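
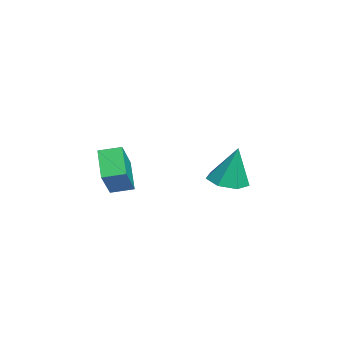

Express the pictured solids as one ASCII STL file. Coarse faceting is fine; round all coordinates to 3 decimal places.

solid 
facet normal -0.114 -0.217 -0.969
outer loop
vertex -0.995 0.811 -1.19
vertex -1.91 1.261 -1.183
vertex -1.0 1.675 -1.383
endloop
endfacet
facet normal 0.956 0.069 0.284
outer loop
vertex -0.995 0.811 -1.19
vertex -1.0 1.675 -1.383
vertex -1.67 1.719 0.863
endloop
endfacet
facet normal -0.114 -0.217 -0.969
outer loop
vertex -1.0 1.675 -1.383
vertex -1.91 1.261 -1.183
vertex -1.691 2.227 -1.425
endloop
endfacet
facet normal 0.609 0.775 0.167
outer loop
vertex -1.0 1.675 -1.383
vertex -1.691 2.227 -1.425
vertex -1.67 1.719 0.863
endloop
endfacet
facet normal -0.114 -0.217 -0.969
outer loop
vertex -1.691 2.227 -1.425
vertex -1.91 1.261 -1.183
vertex -2.547 2.051 -1.285
endloop
endfacet
facet normal -0.163 0.963 0.215
outer loop
vertex -1.691 2.227 -1.425
vertex -2.547 2.051 -1.285
vertex -1.67 1.719 0.863
endloop
endfacet
facet normal -0.114 -0.217 -0.969
outer loop
vertex -2.547 2.051 -1.285
vertex -1.91 1.261 -1.183
vertex -2.924 1.28 -1.068
endloop
endfacet
facet normal -0.777 0.491 0.393
outer loop
vertex -2.547 2.051 -1.285
vertex -2.924 1.28 -1.068
vertex -1.67 1.719 0.863
endloop
endfacet
facet normal -0.114 -0.218 -0.969
outer loop
vertex -2.924 1.28 -1.068
vertex -1.91 1.261 -1.183
vertex -2.537 0.494 -0.937
endloop
endfacet
facet normal -0.773 -0.286 0.567
outer loop
vertex -2.924 1.28 -1.068
vertex -2.537 0.494 -0.937
vertex -1.67 1.719 0.863
endloop
endfacet
facet normal -0.114 -0.218 -0.969
outer loop
vertex -2.537 0.494 -0.937
vertex -1.91 1.261 -1.183
vertex -1.679 0.286 -0.991
endloop
endfacet
facet normal -0.151 -0.782 0.605
outer loop
vertex -2.537 0.494 -0.937
vertex -1.679 0.286 -0.991
vertex -1.67 1.719 0.863
endloop
endfacet
facet normal -0.115 -0.218 -0.969
outer loop
vertex -1.679 0.286 -0.991
vertex -1.91 1.261 -1.183
vertex -0.995 0.811 -1.19
endloop
endfacet
facet normal 0.618 -0.624 0.479
outer loop
vertex -1.679 0.286 -0.991
vertex -0.995 0.811 -1.19
vertex -1.67 1.719 0.863
endloop
endfacet
facet normal -0.741 -0.131 0.659
outer loop
vertex 3.052 -4.216 2.308
vertex 3.062 -3.188 2.523
vertex 1.829 -3.929 0.991
endloop
endfacet
facet normal -0.009 -0.979 -0.205
outer loop
vertex 3.058 -3.712 -0.103
vertex 3.052 -4.216 2.308
vertex 1.829 -3.929 0.991
endloop
endfacet
facet normal -0.740 -0.131 0.659
outer loop
vertex 1.829 -3.929 0.991
vertex 3.062 -3.188 2.523
vertex 1.839 -2.901 1.207
endloop
endfacet
facet normal -0.672 0.159 -0.723
outer loop
vertex 1.839 -2.901 1.207
vertex 3.058 -3.712 -0.103
vertex 1.829 -3.929 0.991
endloop
endfacet
facet normal 0.672 -0.158 0.724
outer loop
vertex 3.052 -4.216 2.308
vertex 4.291 -2.971 1.429
vertex 3.062 -3.188 2.523
endloop
endfacet
facet normal -0.009 -0.979 -0.205
outer loop
vertex 4.281 -3.999 1.213
vertex 3.052 -4.216 2.308
vertex 3.058 -3.712 -0.103
endloop
endfacet
facet normal 0.672 -0.158 0.723
outer loop
vertex 4.281 -3.999 1.213
vertex 4.291 -2.971 1.429
vertex 3.052 -4.216 2.308
endloop
endfacet
facet normal 0.009 0.979 0.205
outer loop
vertex 3.062 -3.188 2.523
vertex 4.291 -2.971 1.429
vertex 1.839 -2.901 1.207
endloop
endfacet
facet normal -0.672 0.158 -0.723
outer loop
vertex 3.068 -2.684 0.112
vertex 3.058 -3.712 -0.103
vertex 1.839 -2.901 1.207
endloop
endfacet
facet normal 0.009 0.979 0.205
outer loop
vertex 1.839 -2.901 1.207
vertex 4.291 -2.971 1.429
vertex 3.068 -2.684 0.112
endloop
endfacet
facet normal 0.740 0.131 -0.659
outer loop
vertex 3.068 -2.684 0.112
vertex 4.281 -3.999 1.213
vertex 3.058 -3.712 -0.103
endloop
endfacet
facet normal 0.741 0.131 -0.659
outer loop
vertex 4.291 -2.971 1.429
vertex 4.281 -3.999 1.213
vertex 3.068 -2.684 0.112
endloop
endfacet

endsolid


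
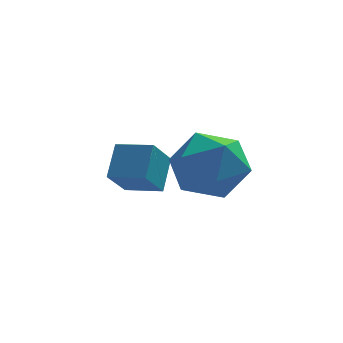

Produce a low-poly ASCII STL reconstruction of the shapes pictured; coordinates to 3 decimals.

solid 
facet normal 0.161 0.800 0.577
outer loop
vertex 3.908 1.859 3.651
vertex 3.618 1.211 4.63
vertex 4.766 1.254 4.251
endloop
endfacet
facet normal 0.577 0.817 -0.002
outer loop
vertex 3.908 1.859 3.651
vertex 4.766 1.254 4.251
vertex 4.76 1.255 3.042
endloop
endfacet
facet normal 0.155 0.801 -0.577
outer loop
vertex 3.908 1.859 3.651
vertex 4.76 1.255 3.042
vertex 3.609 1.213 2.674
endloop
endfacet
facet normal -0.521 0.776 -0.354
outer loop
vertex 3.908 1.859 3.651
vertex 3.609 1.213 2.674
vertex 2.903 1.186 3.655
endloop
endfacet
facet normal -0.518 0.776 0.360
outer loop
vertex 3.908 1.859 3.651
vertex 2.903 1.186 3.655
vertex 3.618 1.211 4.63
endloop
endfacet
facet normal 0.975 0.224 -0.005
outer loop
vertex 4.76 1.255 3.042
vertex 4.766 1.254 4.251
vertex 4.997 0.234 3.645
endloop
endfacet
facet normal 0.301 0.198 0.933
outer loop
vertex 4.766 1.254 4.251
vertex 3.618 1.211 4.63
vertex 4.291 0.207 4.626
endloop
endfacet
facet normal -0.798 0.158 0.581
outer loop
vertex 3.618 1.211 4.63
vertex 2.903 1.186 3.655
vertex 3.14 0.165 4.258
endloop
endfacet
facet normal -0.803 0.159 -0.574
outer loop
vertex 2.903 1.186 3.655
vertex 3.609 1.213 2.674
vertex 3.134 0.166 3.049
endloop
endfacet
facet normal 0.292 0.199 -0.935
outer loop
vertex 3.609 1.213 2.674
vertex 4.76 1.255 3.042
vertex 4.282 0.209 2.67
endloop
endfacet
facet normal 0.521 -0.776 0.354
outer loop
vertex 3.992 -0.439 3.649
vertex 4.997 0.234 3.645
vertex 4.291 0.207 4.626
endloop
endfacet
facet normal -0.155 -0.801 0.577
outer loop
vertex 3.992 -0.439 3.649
vertex 4.291 0.207 4.626
vertex 3.14 0.165 4.258
endloop
endfacet
facet normal -0.577 -0.817 0.002
outer loop
vertex 3.992 -0.439 3.649
vertex 3.14 0.165 4.258
vertex 3.134 0.166 3.049
endloop
endfacet
facet normal -0.161 -0.800 -0.577
outer loop
vertex 3.992 -0.439 3.649
vertex 3.134 0.166 3.049
vertex 4.282 0.209 2.67
endloop
endfacet
facet normal 0.518 -0.776 -0.360
outer loop
vertex 3.992 -0.439 3.649
vertex 4.282 0.209 2.67
vertex 4.997 0.234 3.645
endloop
endfacet
facet normal 0.803 -0.159 0.574
outer loop
vertex 4.291 0.207 4.626
vertex 4.997 0.234 3.645
vertex 4.766 1.254 4.251
endloop
endfacet
facet normal -0.292 -0.199 0.935
outer loop
vertex 3.14 0.165 4.258
vertex 4.291 0.207 4.626
vertex 3.618 1.211 4.63
endloop
endfacet
facet normal -0.975 -0.224 0.005
outer loop
vertex 3.134 0.166 3.049
vertex 3.14 0.165 4.258
vertex 2.903 1.186 3.655
endloop
endfacet
facet normal -0.301 -0.198 -0.933
outer loop
vertex 4.282 0.209 2.67
vertex 3.134 0.166 3.049
vertex 3.609 1.213 2.674
endloop
endfacet
facet normal 0.798 -0.158 -0.581
outer loop
vertex 4.997 0.234 3.645
vertex 4.282 0.209 2.67
vertex 4.76 1.255 3.042
endloop
endfacet
facet normal -0.879 0.449 -0.163
outer loop
vertex 1.594 3.392 3.154
vertex 2.129 4.1 2.218
vertex 1.303 2.525 2.333
endloop
endfacet
facet normal -0.414 -0.549 0.726
outer loop
vertex 2.331 2.0 2.522
vertex 1.594 3.392 3.154
vertex 1.303 2.525 2.333
endloop
endfacet
facet normal -0.879 0.449 -0.161
outer loop
vertex 1.303 2.525 2.333
vertex 2.129 4.1 2.218
vertex 1.837 3.233 1.396
endloop
endfacet
facet normal -0.237 -0.705 -0.668
outer loop
vertex 1.837 3.233 1.396
vertex 2.331 2.0 2.522
vertex 1.303 2.525 2.333
endloop
endfacet
facet normal 0.237 0.705 0.669
outer loop
vertex 1.594 3.392 3.154
vertex 3.157 3.575 2.407
vertex 2.129 4.1 2.218
endloop
endfacet
facet normal -0.414 -0.549 0.726
outer loop
vertex 2.623 2.867 3.344
vertex 1.594 3.392 3.154
vertex 2.331 2.0 2.522
endloop
endfacet
facet normal 0.237 0.706 0.668
outer loop
vertex 2.623 2.867 3.344
vertex 3.157 3.575 2.407
vertex 1.594 3.392 3.154
endloop
endfacet
facet normal 0.414 0.549 -0.726
outer loop
vertex 2.129 4.1 2.218
vertex 3.157 3.575 2.407
vertex 1.837 3.233 1.396
endloop
endfacet
facet normal -0.236 -0.705 -0.668
outer loop
vertex 2.866 2.708 1.586
vertex 2.331 2.0 2.522
vertex 1.837 3.233 1.396
endloop
endfacet
facet normal 0.414 0.549 -0.726
outer loop
vertex 1.837 3.233 1.396
vertex 3.157 3.575 2.407
vertex 2.866 2.708 1.586
endloop
endfacet
facet normal 0.878 -0.450 0.162
outer loop
vertex 2.866 2.708 1.586
vertex 2.623 2.867 3.344
vertex 2.331 2.0 2.522
endloop
endfacet
facet normal 0.879 -0.448 0.162
outer loop
vertex 3.157 3.575 2.407
vertex 2.623 2.867 3.344
vertex 2.866 2.708 1.586
endloop
endfacet

endsolid


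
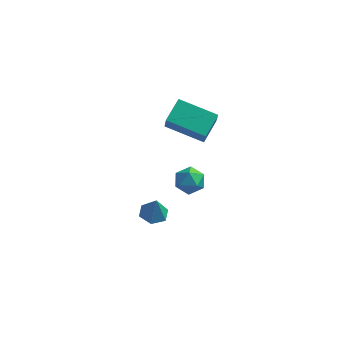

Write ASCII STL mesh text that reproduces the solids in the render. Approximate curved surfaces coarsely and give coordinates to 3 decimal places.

solid 
facet normal -0.539 -0.416 0.732
outer loop
vertex -2.509 0.616 1.285
vertex -2.159 -0.078 1.148
vertex -1.845 0.427 1.666
endloop
endfacet
facet normal -0.419 0.274 0.866
outer loop
vertex -2.509 0.616 1.285
vertex -1.845 0.427 1.666
vertex -1.945 1.157 1.387
endloop
endfacet
facet normal -0.685 0.653 0.324
outer loop
vertex -2.509 0.616 1.285
vertex -1.945 1.157 1.387
vertex -2.321 1.105 0.696
endloop
endfacet
facet normal -0.969 0.197 -0.146
outer loop
vertex -2.509 0.616 1.285
vertex -2.321 1.105 0.696
vertex -2.454 0.341 0.548
endloop
endfacet
facet normal -0.879 -0.465 0.108
outer loop
vertex -2.509 0.616 1.285
vertex -2.454 0.341 0.548
vertex -2.159 -0.078 1.148
endloop
endfacet
facet normal 0.287 0.376 0.881
outer loop
vertex -1.945 1.157 1.387
vertex -1.845 0.427 1.666
vertex -1.246 0.799 1.312
endloop
endfacet
facet normal 0.094 -0.741 0.665
outer loop
vertex -1.845 0.427 1.666
vertex -2.159 -0.078 1.148
vertex -1.379 0.035 1.164
endloop
endfacet
facet normal -0.457 -0.819 -0.347
outer loop
vertex -2.159 -0.078 1.148
vertex -2.454 0.341 0.548
vertex -1.755 -0.017 0.473
endloop
endfacet
facet normal -0.603 0.252 -0.757
outer loop
vertex -2.454 0.341 0.548
vertex -2.321 1.105 0.696
vertex -1.855 0.713 0.194
endloop
endfacet
facet normal -0.143 0.990 0.004
outer loop
vertex -2.321 1.105 0.696
vertex -1.945 1.157 1.387
vertex -1.541 1.218 0.712
endloop
endfacet
facet normal 0.969 -0.197 0.146
outer loop
vertex -1.191 0.524 0.575
vertex -1.246 0.799 1.312
vertex -1.379 0.035 1.164
endloop
endfacet
facet normal 0.685 -0.653 -0.324
outer loop
vertex -1.191 0.524 0.575
vertex -1.379 0.035 1.164
vertex -1.755 -0.017 0.473
endloop
endfacet
facet normal 0.419 -0.274 -0.866
outer loop
vertex -1.191 0.524 0.575
vertex -1.755 -0.017 0.473
vertex -1.855 0.713 0.194
endloop
endfacet
facet normal 0.539 0.416 -0.732
outer loop
vertex -1.191 0.524 0.575
vertex -1.855 0.713 0.194
vertex -1.541 1.218 0.712
endloop
endfacet
facet normal 0.879 0.465 -0.108
outer loop
vertex -1.191 0.524 0.575
vertex -1.541 1.218 0.712
vertex -1.246 0.799 1.312
endloop
endfacet
facet normal 0.603 -0.252 0.757
outer loop
vertex -1.379 0.035 1.164
vertex -1.246 0.799 1.312
vertex -1.845 0.427 1.666
endloop
endfacet
facet normal 0.143 -0.990 -0.004
outer loop
vertex -1.755 -0.017 0.473
vertex -1.379 0.035 1.164
vertex -2.159 -0.078 1.148
endloop
endfacet
facet normal -0.287 -0.376 -0.881
outer loop
vertex -1.855 0.713 0.194
vertex -1.755 -0.017 0.473
vertex -2.454 0.341 0.548
endloop
endfacet
facet normal -0.094 0.741 -0.665
outer loop
vertex -1.541 1.218 0.712
vertex -1.855 0.713 0.194
vertex -2.321 1.105 0.696
endloop
endfacet
facet normal 0.457 0.819 0.347
outer loop
vertex -1.246 0.799 1.312
vertex -1.541 1.218 0.712
vertex -1.945 1.157 1.387
endloop
endfacet
facet normal -0.957 0.118 0.267
outer loop
vertex -3.303 1.968 3.756
vertex -2.997 3.107 4.349
vertex -3.526 2.587 2.682
endloop
endfacet
facet normal -0.231 -0.863 -0.449
outer loop
vertex -1.623 2.353 2.151
vertex -3.303 1.968 3.756
vertex -3.526 2.587 2.682
endloop
endfacet
facet normal -0.957 0.117 0.267
outer loop
vertex -3.526 2.587 2.682
vertex -2.997 3.107 4.349
vertex -3.221 3.726 3.275
endloop
endfacet
facet normal -0.177 0.491 -0.853
outer loop
vertex -3.221 3.726 3.275
vertex -1.623 2.353 2.151
vertex -3.526 2.587 2.682
endloop
endfacet
facet normal 0.177 -0.492 0.853
outer loop
vertex -3.303 1.968 3.756
vertex -1.094 2.873 3.818
vertex -2.997 3.107 4.349
endloop
endfacet
facet normal -0.231 -0.863 -0.449
outer loop
vertex -1.399 1.734 3.225
vertex -3.303 1.968 3.756
vertex -1.623 2.353 2.151
endloop
endfacet
facet normal 0.177 -0.491 0.853
outer loop
vertex -1.399 1.734 3.225
vertex -1.094 2.873 3.818
vertex -3.303 1.968 3.756
endloop
endfacet
facet normal 0.231 0.863 0.449
outer loop
vertex -2.997 3.107 4.349
vertex -1.094 2.873 3.818
vertex -3.221 3.726 3.275
endloop
endfacet
facet normal -0.177 0.492 -0.853
outer loop
vertex -1.317 3.492 2.744
vertex -1.623 2.353 2.151
vertex -3.221 3.726 3.275
endloop
endfacet
facet normal 0.231 0.863 0.449
outer loop
vertex -3.221 3.726 3.275
vertex -1.094 2.873 3.818
vertex -1.317 3.492 2.744
endloop
endfacet
facet normal 0.956 -0.118 -0.267
outer loop
vertex -1.317 3.492 2.744
vertex -1.399 1.734 3.225
vertex -1.623 2.353 2.151
endloop
endfacet
facet normal 0.957 -0.118 -0.266
outer loop
vertex -1.094 2.873 3.818
vertex -1.399 1.734 3.225
vertex -1.317 3.492 2.744
endloop
endfacet
facet normal -0.157 0.120 -0.980
outer loop
vertex -3.258 2.095 -3.249
vertex -3.845 1.663 -3.208
vertex -3.914 2.383 -3.109
endloop
endfacet
facet normal 0.436 0.754 0.492
outer loop
vertex -3.258 2.095 -3.249
vertex -3.914 2.383 -3.109
vertex -3.655 1.517 -2.012
endloop
endfacet
facet normal -0.157 0.120 -0.980
outer loop
vertex -3.914 2.383 -3.109
vertex -3.845 1.663 -3.208
vertex -4.501 1.951 -3.068
endloop
endfacet
facet normal -0.437 0.653 0.619
outer loop
vertex -3.914 2.383 -3.109
vertex -4.501 1.951 -3.068
vertex -3.655 1.517 -2.012
endloop
endfacet
facet normal -0.157 0.120 -0.980
outer loop
vertex -4.501 1.951 -3.068
vertex -3.845 1.663 -3.208
vertex -4.432 1.231 -3.167
endloop
endfacet
facet normal -0.801 -0.156 0.578
outer loop
vertex -4.501 1.951 -3.068
vertex -4.432 1.231 -3.167
vertex -3.655 1.517 -2.012
endloop
endfacet
facet normal -0.157 0.120 -0.980
outer loop
vertex -4.432 1.231 -3.167
vertex -3.845 1.663 -3.208
vertex -3.776 0.943 -3.307
endloop
endfacet
facet normal -0.292 -0.864 0.410
outer loop
vertex -4.432 1.231 -3.167
vertex -3.776 0.943 -3.307
vertex -3.655 1.517 -2.012
endloop
endfacet
facet normal -0.157 0.120 -0.980
outer loop
vertex -3.776 0.943 -3.307
vertex -3.845 1.663 -3.208
vertex -3.189 1.375 -3.348
endloop
endfacet
facet normal 0.581 -0.763 0.284
outer loop
vertex -3.776 0.943 -3.307
vertex -3.189 1.375 -3.348
vertex -3.655 1.517 -2.012
endloop
endfacet
facet normal -0.157 0.120 -0.980
outer loop
vertex -3.189 1.375 -3.348
vertex -3.845 1.663 -3.208
vertex -3.258 2.095 -3.249
endloop
endfacet
facet normal 0.945 0.046 0.325
outer loop
vertex -3.189 1.375 -3.348
vertex -3.258 2.095 -3.249
vertex -3.655 1.517 -2.012
endloop
endfacet

endsolid


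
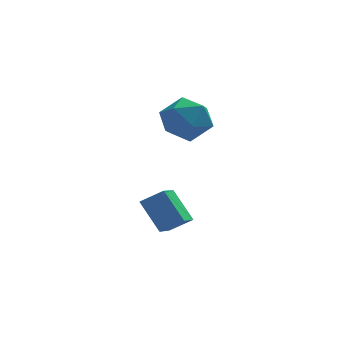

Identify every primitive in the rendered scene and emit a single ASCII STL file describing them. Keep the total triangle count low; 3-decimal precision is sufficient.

solid 
facet normal -0.434 0.527 0.731
outer loop
vertex -0.896 -1.258 0.687
vertex -0.498 -0.223 0.177
vertex -1.719 -1.202 0.158
endloop
endfacet
facet normal -0.326 -0.848 0.418
outer loop
vertex -1.082 -1.977 -0.917
vertex -0.896 -1.258 0.687
vertex -1.719 -1.202 0.158
endloop
endfacet
facet normal -0.434 0.527 0.731
outer loop
vertex -1.719 -1.202 0.158
vertex -0.498 -0.223 0.177
vertex -1.322 -0.168 -0.352
endloop
endfacet
facet normal -0.840 0.057 -0.539
outer loop
vertex -1.322 -0.168 -0.352
vertex -1.082 -1.977 -0.917
vertex -1.719 -1.202 0.158
endloop
endfacet
facet normal 0.840 -0.057 0.539
outer loop
vertex -0.896 -1.258 0.687
vertex 0.139 -0.998 -0.898
vertex -0.498 -0.223 0.177
endloop
endfacet
facet normal -0.325 -0.848 0.418
outer loop
vertex -0.258 -2.032 -0.388
vertex -0.896 -1.258 0.687
vertex -1.082 -1.977 -0.917
endloop
endfacet
facet normal 0.840 -0.057 0.539
outer loop
vertex -0.258 -2.032 -0.388
vertex 0.139 -0.998 -0.898
vertex -0.896 -1.258 0.687
endloop
endfacet
facet normal 0.325 0.848 -0.419
outer loop
vertex -0.498 -0.223 0.177
vertex 0.139 -0.998 -0.898
vertex -1.322 -0.168 -0.352
endloop
endfacet
facet normal -0.840 0.057 -0.540
outer loop
vertex -0.684 -0.942 -1.427
vertex -1.082 -1.977 -0.917
vertex -1.322 -0.168 -0.352
endloop
endfacet
facet normal 0.326 0.848 -0.417
outer loop
vertex -1.322 -0.168 -0.352
vertex 0.139 -0.998 -0.898
vertex -0.684 -0.942 -1.427
endloop
endfacet
facet normal 0.434 -0.527 -0.731
outer loop
vertex -0.684 -0.942 -1.427
vertex -0.258 -2.032 -0.388
vertex -1.082 -1.977 -0.917
endloop
endfacet
facet normal 0.434 -0.527 -0.731
outer loop
vertex 0.139 -0.998 -0.898
vertex -0.258 -2.032 -0.388
vertex -0.684 -0.942 -1.427
endloop
endfacet
facet normal 0.214 0.876 0.432
outer loop
vertex -0.179 1.045 3.407
vertex -0.13 0.576 4.335
vertex 0.725 0.657 3.747
endloop
endfacet
facet normal 0.458 0.856 -0.239
outer loop
vertex -0.179 1.045 3.407
vertex 0.725 0.657 3.747
vertex 0.445 0.529 2.753
endloop
endfacet
facet normal -0.096 0.735 -0.671
outer loop
vertex -0.179 1.045 3.407
vertex 0.445 0.529 2.753
vertex -0.584 0.37 2.726
endloop
endfacet
facet normal -0.683 0.680 -0.268
outer loop
vertex -0.179 1.045 3.407
vertex -0.584 0.37 2.726
vertex -0.939 0.399 3.704
endloop
endfacet
facet normal -0.490 0.767 0.414
outer loop
vertex -0.179 1.045 3.407
vertex -0.939 0.399 3.704
vertex -0.13 0.576 4.335
endloop
endfacet
facet normal 0.906 0.304 -0.294
outer loop
vertex 0.445 0.529 2.753
vertex 0.725 0.657 3.747
vertex 0.879 -0.259 3.276
endloop
endfacet
facet normal 0.512 0.336 0.791
outer loop
vertex 0.725 0.657 3.747
vertex -0.13 0.576 4.335
vertex 0.524 -0.23 4.254
endloop
endfacet
facet normal -0.629 0.159 0.761
outer loop
vertex -0.13 0.576 4.335
vertex -0.939 0.399 3.704
vertex -0.505 -0.389 4.227
endloop
endfacet
facet normal -0.940 0.018 -0.342
outer loop
vertex -0.939 0.399 3.704
vertex -0.584 0.37 2.726
vertex -0.785 -0.517 3.233
endloop
endfacet
facet normal 0.009 0.108 -0.994
outer loop
vertex -0.584 0.37 2.726
vertex 0.445 0.529 2.753
vertex 0.07 -0.436 2.645
endloop
endfacet
facet normal 0.683 -0.680 0.268
outer loop
vertex 0.119 -0.905 3.573
vertex 0.879 -0.259 3.276
vertex 0.524 -0.23 4.254
endloop
endfacet
facet normal 0.096 -0.735 0.671
outer loop
vertex 0.119 -0.905 3.573
vertex 0.524 -0.23 4.254
vertex -0.505 -0.389 4.227
endloop
endfacet
facet normal -0.458 -0.856 0.239
outer loop
vertex 0.119 -0.905 3.573
vertex -0.505 -0.389 4.227
vertex -0.785 -0.517 3.233
endloop
endfacet
facet normal -0.214 -0.876 -0.432
outer loop
vertex 0.119 -0.905 3.573
vertex -0.785 -0.517 3.233
vertex 0.07 -0.436 2.645
endloop
endfacet
facet normal 0.490 -0.767 -0.414
outer loop
vertex 0.119 -0.905 3.573
vertex 0.07 -0.436 2.645
vertex 0.879 -0.259 3.276
endloop
endfacet
facet normal 0.940 -0.018 0.342
outer loop
vertex 0.524 -0.23 4.254
vertex 0.879 -0.259 3.276
vertex 0.725 0.657 3.747
endloop
endfacet
facet normal -0.009 -0.108 0.994
outer loop
vertex -0.505 -0.389 4.227
vertex 0.524 -0.23 4.254
vertex -0.13 0.576 4.335
endloop
endfacet
facet normal -0.906 -0.304 0.294
outer loop
vertex -0.785 -0.517 3.233
vertex -0.505 -0.389 4.227
vertex -0.939 0.399 3.704
endloop
endfacet
facet normal -0.512 -0.336 -0.791
outer loop
vertex 0.07 -0.436 2.645
vertex -0.785 -0.517 3.233
vertex -0.584 0.37 2.726
endloop
endfacet
facet normal 0.629 -0.159 -0.761
outer loop
vertex 0.879 -0.259 3.276
vertex 0.07 -0.436 2.645
vertex 0.445 0.529 2.753
endloop
endfacet

endsolid


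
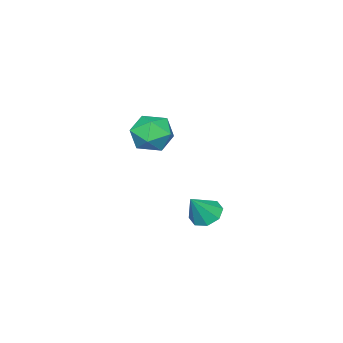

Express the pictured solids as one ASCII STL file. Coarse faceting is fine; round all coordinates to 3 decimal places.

solid 
facet normal -0.192 -0.052 0.980
outer loop
vertex -1.155 -1.877 -0.675
vertex -0.557 -2.986 -0.617
vertex 0.083 -1.914 -0.435
endloop
endfacet
facet normal -0.130 0.627 0.768
outer loop
vertex -1.155 -1.877 -0.675
vertex 0.083 -1.914 -0.435
vertex -0.38 -1.045 -1.223
endloop
endfacet
facet normal -0.616 0.744 0.259
outer loop
vertex -1.155 -1.877 -0.675
vertex -0.38 -1.045 -1.223
vertex -1.307 -1.58 -1.892
endloop
endfacet
facet normal -0.978 0.138 0.156
outer loop
vertex -1.155 -1.877 -0.675
vertex -1.307 -1.58 -1.892
vertex -1.416 -2.78 -1.517
endloop
endfacet
facet normal -0.716 -0.354 0.602
outer loop
vertex -1.155 -1.877 -0.675
vertex -1.416 -2.78 -1.517
vertex -0.557 -2.986 -0.617
endloop
endfacet
facet normal 0.517 0.710 0.479
outer loop
vertex -0.38 -1.045 -1.223
vertex 0.083 -1.914 -0.435
vertex 0.696 -1.64 -1.503
endloop
endfacet
facet normal 0.417 -0.388 0.822
outer loop
vertex 0.083 -1.914 -0.435
vertex -0.557 -2.986 -0.617
vertex 0.587 -2.84 -1.128
endloop
endfacet
facet normal -0.431 -0.878 0.210
outer loop
vertex -0.557 -2.986 -0.617
vertex -1.416 -2.78 -1.517
vertex -0.34 -3.375 -1.797
endloop
endfacet
facet normal -0.855 -0.082 -0.512
outer loop
vertex -1.416 -2.78 -1.517
vertex -1.307 -1.58 -1.892
vertex -0.803 -2.506 -2.585
endloop
endfacet
facet normal -0.269 0.899 -0.346
outer loop
vertex -1.307 -1.58 -1.892
vertex -0.38 -1.045 -1.223
vertex -0.163 -1.434 -2.403
endloop
endfacet
facet normal 0.978 -0.138 -0.156
outer loop
vertex 0.435 -2.543 -2.345
vertex 0.696 -1.64 -1.503
vertex 0.587 -2.84 -1.128
endloop
endfacet
facet normal 0.616 -0.744 -0.259
outer loop
vertex 0.435 -2.543 -2.345
vertex 0.587 -2.84 -1.128
vertex -0.34 -3.375 -1.797
endloop
endfacet
facet normal 0.130 -0.627 -0.768
outer loop
vertex 0.435 -2.543 -2.345
vertex -0.34 -3.375 -1.797
vertex -0.803 -2.506 -2.585
endloop
endfacet
facet normal 0.192 0.052 -0.980
outer loop
vertex 0.435 -2.543 -2.345
vertex -0.803 -2.506 -2.585
vertex -0.163 -1.434 -2.403
endloop
endfacet
facet normal 0.716 0.354 -0.602
outer loop
vertex 0.435 -2.543 -2.345
vertex -0.163 -1.434 -2.403
vertex 0.696 -1.64 -1.503
endloop
endfacet
facet normal 0.855 0.082 0.512
outer loop
vertex 0.587 -2.84 -1.128
vertex 0.696 -1.64 -1.503
vertex 0.083 -1.914 -0.435
endloop
endfacet
facet normal 0.269 -0.899 0.346
outer loop
vertex -0.34 -3.375 -1.797
vertex 0.587 -2.84 -1.128
vertex -0.557 -2.986 -0.617
endloop
endfacet
facet normal -0.517 -0.710 -0.479
outer loop
vertex -0.803 -2.506 -2.585
vertex -0.34 -3.375 -1.797
vertex -1.416 -2.78 -1.517
endloop
endfacet
facet normal -0.417 0.388 -0.822
outer loop
vertex -0.163 -1.434 -2.403
vertex -0.803 -2.506 -2.585
vertex -1.307 -1.58 -1.892
endloop
endfacet
facet normal 0.431 0.878 -0.210
outer loop
vertex 0.696 -1.64 -1.503
vertex -0.163 -1.434 -2.403
vertex -0.38 -1.045 -1.223
endloop
endfacet
facet normal -0.592 0.095 -0.801
outer loop
vertex 3.692 4.281 -3.889
vertex 3.099 3.75 -3.514
vertex 3.243 4.618 -3.517
endloop
endfacet
facet normal 0.668 0.731 0.144
outer loop
vertex 3.692 4.281 -3.889
vertex 3.243 4.618 -3.517
vertex 4.081 3.59 -2.186
endloop
endfacet
facet normal -0.592 0.095 -0.800
outer loop
vertex 3.243 4.618 -3.517
vertex 3.099 3.75 -3.514
vertex 2.71 4.446 -3.143
endloop
endfacet
facet normal 0.125 0.822 0.556
outer loop
vertex 3.243 4.618 -3.517
vertex 2.71 4.446 -3.143
vertex 4.081 3.59 -2.186
endloop
endfacet
facet normal -0.591 0.097 -0.801
outer loop
vertex 2.71 4.446 -3.143
vertex 3.099 3.75 -3.514
vertex 2.404 3.867 -2.987
endloop
endfacet
facet normal -0.338 0.407 0.848
outer loop
vertex 2.71 4.446 -3.143
vertex 2.404 3.867 -2.987
vertex 4.081 3.59 -2.186
endloop
endfacet
facet normal -0.591 0.096 -0.801
outer loop
vertex 2.404 3.867 -2.987
vertex 3.099 3.75 -3.514
vertex 2.506 3.219 -3.14
endloop
endfacet
facet normal -0.451 -0.272 0.850
outer loop
vertex 2.404 3.867 -2.987
vertex 2.506 3.219 -3.14
vertex 4.081 3.59 -2.186
endloop
endfacet
facet normal -0.592 0.097 -0.800
outer loop
vertex 2.506 3.219 -3.14
vertex 3.099 3.75 -3.514
vertex 2.954 2.882 -3.512
endloop
endfacet
facet normal -0.148 -0.815 0.561
outer loop
vertex 2.506 3.219 -3.14
vertex 2.954 2.882 -3.512
vertex 4.081 3.59 -2.186
endloop
endfacet
facet normal -0.592 0.097 -0.800
outer loop
vertex 2.954 2.882 -3.512
vertex 3.099 3.75 -3.514
vertex 3.488 3.053 -3.886
endloop
endfacet
facet normal 0.395 -0.907 0.149
outer loop
vertex 2.954 2.882 -3.512
vertex 3.488 3.053 -3.886
vertex 4.081 3.59 -2.186
endloop
endfacet
facet normal -0.592 0.096 -0.800
outer loop
vertex 3.488 3.053 -3.886
vertex 3.099 3.75 -3.514
vertex 3.793 3.633 -4.042
endloop
endfacet
facet normal 0.859 -0.491 -0.145
outer loop
vertex 3.488 3.053 -3.886
vertex 3.793 3.633 -4.042
vertex 4.081 3.59 -2.186
endloop
endfacet
facet normal -0.592 0.097 -0.800
outer loop
vertex 3.793 3.633 -4.042
vertex 3.099 3.75 -3.514
vertex 3.692 4.281 -3.889
endloop
endfacet
facet normal 0.972 0.186 -0.146
outer loop
vertex 3.793 3.633 -4.042
vertex 3.692 4.281 -3.889
vertex 4.081 3.59 -2.186
endloop
endfacet

endsolid


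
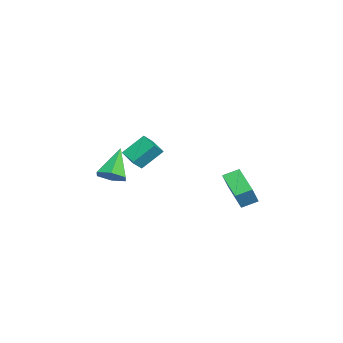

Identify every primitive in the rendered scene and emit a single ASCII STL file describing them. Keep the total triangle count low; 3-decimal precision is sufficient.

solid 
facet normal -0.492 0.173 -0.853
outer loop
vertex -1.732 4.01 -1.83
vertex -0.167 4.926 -2.547
vertex -1.381 3.11 -2.215
endloop
endfacet
facet normal -0.802 -0.470 0.368
outer loop
vertex -0.653 2.854 -0.953
vertex -1.732 4.01 -1.83
vertex -1.381 3.11 -2.215
endloop
endfacet
facet normal -0.492 0.173 -0.853
outer loop
vertex -1.381 3.11 -2.215
vertex -0.167 4.926 -2.547
vertex 0.184 4.026 -2.932
endloop
endfacet
facet normal 0.337 -0.866 -0.370
outer loop
vertex 0.184 4.026 -2.932
vertex -0.653 2.854 -0.953
vertex -1.381 3.11 -2.215
endloop
endfacet
facet normal -0.337 0.866 0.370
outer loop
vertex -1.732 4.01 -1.83
vertex 0.561 4.67 -1.285
vertex -0.167 4.926 -2.547
endloop
endfacet
facet normal -0.802 -0.470 0.368
outer loop
vertex -1.004 3.754 -0.568
vertex -1.732 4.01 -1.83
vertex -0.653 2.854 -0.953
endloop
endfacet
facet normal -0.337 0.866 0.370
outer loop
vertex -1.004 3.754 -0.568
vertex 0.561 4.67 -1.285
vertex -1.732 4.01 -1.83
endloop
endfacet
facet normal 0.802 0.470 -0.368
outer loop
vertex -0.167 4.926 -2.547
vertex 0.561 4.67 -1.285
vertex 0.184 4.026 -2.932
endloop
endfacet
facet normal 0.337 -0.866 -0.370
outer loop
vertex 0.912 3.77 -1.67
vertex -0.653 2.854 -0.953
vertex 0.184 4.026 -2.932
endloop
endfacet
facet normal 0.802 0.470 -0.368
outer loop
vertex 0.184 4.026 -2.932
vertex 0.561 4.67 -1.285
vertex 0.912 3.77 -1.67
endloop
endfacet
facet normal 0.492 -0.173 0.853
outer loop
vertex 0.912 3.77 -1.67
vertex -1.004 3.754 -0.568
vertex -0.653 2.854 -0.953
endloop
endfacet
facet normal 0.492 -0.173 0.853
outer loop
vertex 0.561 4.67 -1.285
vertex -1.004 3.754 -0.568
vertex 0.912 3.77 -1.67
endloop
endfacet
facet normal -0.588 0.407 -0.699
outer loop
vertex -0.416 -0.945 1.512
vertex 0.446 -0.212 1.213
vertex 0.137 -2.049 0.403
endloop
endfacet
facet normal -0.736 -0.626 0.256
outer loop
vertex 0.714 -2.448 1.087
vertex -0.416 -0.945 1.512
vertex 0.137 -2.049 0.403
endloop
endfacet
facet normal -0.589 0.407 -0.698
outer loop
vertex 0.137 -2.049 0.403
vertex 0.446 -0.212 1.213
vertex 0.999 -1.316 0.103
endloop
endfacet
facet normal 0.333 -0.665 -0.669
outer loop
vertex 0.999 -1.316 0.103
vertex 0.714 -2.448 1.087
vertex 0.137 -2.049 0.403
endloop
endfacet
facet normal -0.333 0.665 0.669
outer loop
vertex -0.416 -0.945 1.512
vertex 1.023 -0.611 1.897
vertex 0.446 -0.212 1.213
endloop
endfacet
facet normal -0.737 -0.626 0.256
outer loop
vertex 0.161 -1.344 2.197
vertex -0.416 -0.945 1.512
vertex 0.714 -2.448 1.087
endloop
endfacet
facet normal -0.333 0.665 0.668
outer loop
vertex 0.161 -1.344 2.197
vertex 1.023 -0.611 1.897
vertex -0.416 -0.945 1.512
endloop
endfacet
facet normal 0.736 0.626 -0.256
outer loop
vertex 0.446 -0.212 1.213
vertex 1.023 -0.611 1.897
vertex 0.999 -1.316 0.103
endloop
endfacet
facet normal 0.334 -0.665 -0.668
outer loop
vertex 1.576 -1.715 0.788
vertex 0.714 -2.448 1.087
vertex 0.999 -1.316 0.103
endloop
endfacet
facet normal 0.737 0.626 -0.256
outer loop
vertex 0.999 -1.316 0.103
vertex 1.023 -0.611 1.897
vertex 1.576 -1.715 0.788
endloop
endfacet
facet normal 0.589 -0.407 0.698
outer loop
vertex 1.576 -1.715 0.788
vertex 0.161 -1.344 2.197
vertex 0.714 -2.448 1.087
endloop
endfacet
facet normal 0.589 -0.407 0.698
outer loop
vertex 1.023 -0.611 1.897
vertex 0.161 -1.344 2.197
vertex 1.576 -1.715 0.788
endloop
endfacet
facet normal 0.701 -0.119 -0.703
outer loop
vertex -0.215 -3.249 -1.024
vertex -0.892 -3.378 -1.678
vertex -0.565 -2.504 -1.499
endloop
endfacet
facet normal 0.320 0.612 0.724
outer loop
vertex -0.215 -3.249 -1.024
vertex -0.565 -2.504 -1.499
vertex -2.408 -3.122 -0.162
endloop
endfacet
facet normal 0.703 -0.119 -0.701
outer loop
vertex -0.565 -2.504 -1.499
vertex -0.892 -3.378 -1.678
vertex -1.241 -2.634 -2.154
endloop
endfacet
facet normal -0.263 0.961 0.081
outer loop
vertex -0.565 -2.504 -1.499
vertex -1.241 -2.634 -2.154
vertex -2.408 -3.122 -0.162
endloop
endfacet
facet normal 0.703 -0.119 -0.702
outer loop
vertex -1.241 -2.634 -2.154
vertex -0.892 -3.378 -1.678
vertex -1.568 -3.507 -2.333
endloop
endfacet
facet normal -0.832 0.392 -0.392
outer loop
vertex -1.241 -2.634 -2.154
vertex -1.568 -3.507 -2.333
vertex -2.408 -3.122 -0.162
endloop
endfacet
facet normal 0.703 -0.118 -0.702
outer loop
vertex -1.568 -3.507 -2.333
vertex -0.892 -3.378 -1.678
vertex -1.218 -4.252 -1.857
endloop
endfacet
facet normal -0.819 -0.528 -0.223
outer loop
vertex -1.568 -3.507 -2.333
vertex -1.218 -4.252 -1.857
vertex -2.408 -3.122 -0.162
endloop
endfacet
facet normal 0.702 -0.118 -0.702
outer loop
vertex -1.218 -4.252 -1.857
vertex -0.892 -3.378 -1.678
vertex -0.542 -4.123 -1.203
endloop
endfacet
facet normal -0.237 -0.877 0.418
outer loop
vertex -1.218 -4.252 -1.857
vertex -0.542 -4.123 -1.203
vertex -2.408 -3.122 -0.162
endloop
endfacet
facet normal 0.701 -0.119 -0.703
outer loop
vertex -0.542 -4.123 -1.203
vertex -0.892 -3.378 -1.678
vertex -0.215 -3.249 -1.024
endloop
endfacet
facet normal 0.333 -0.307 0.892
outer loop
vertex -0.542 -4.123 -1.203
vertex -0.215 -3.249 -1.024
vertex -2.408 -3.122 -0.162
endloop
endfacet

endsolid


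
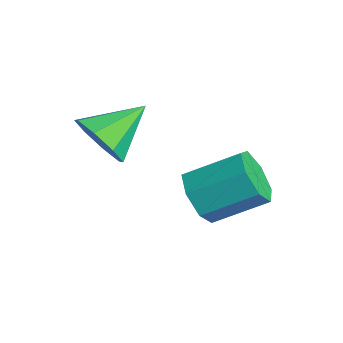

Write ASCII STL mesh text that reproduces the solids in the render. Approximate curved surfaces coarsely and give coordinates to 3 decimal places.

solid 
facet normal 0.194 -0.865 -0.463
outer loop
vertex 2.376 -2.498 1.747
vertex 1.932 -2.241 1.081
vertex 2.737 -2.186 1.316
endloop
endfacet
facet normal 0.619 0.291 0.729
outer loop
vertex 2.376 -2.498 1.747
vertex 2.737 -2.186 1.316
vertex 1.648 -0.979 1.759
endloop
endfacet
facet normal 0.195 -0.864 -0.464
outer loop
vertex 2.737 -2.186 1.316
vertex 1.932 -2.241 1.081
vertex 2.626 -1.906 0.748
endloop
endfacet
facet normal 0.761 0.628 0.161
outer loop
vertex 2.737 -2.186 1.316
vertex 2.626 -1.906 0.748
vertex 1.648 -0.979 1.759
endloop
endfacet
facet normal 0.194 -0.864 -0.464
outer loop
vertex 2.626 -1.906 0.748
vertex 1.932 -2.241 1.081
vertex 2.109 -1.822 0.375
endloop
endfacet
facet normal 0.405 0.835 -0.373
outer loop
vertex 2.626 -1.906 0.748
vertex 2.109 -1.822 0.375
vertex 1.648 -0.979 1.759
endloop
endfacet
facet normal 0.195 -0.864 -0.464
outer loop
vertex 2.109 -1.822 0.375
vertex 1.932 -2.241 1.081
vertex 1.488 -1.984 0.416
endloop
endfacet
facet normal -0.243 0.790 -0.562
outer loop
vertex 2.109 -1.822 0.375
vertex 1.488 -1.984 0.416
vertex 1.648 -0.979 1.759
endloop
endfacet
facet normal 0.194 -0.865 -0.464
outer loop
vertex 1.488 -1.984 0.416
vertex 1.932 -2.241 1.081
vertex 1.127 -2.296 0.847
endloop
endfacet
facet normal -0.801 0.521 -0.294
outer loop
vertex 1.488 -1.984 0.416
vertex 1.127 -2.296 0.847
vertex 1.648 -0.979 1.759
endloop
endfacet
facet normal 0.194 -0.864 -0.464
outer loop
vertex 1.127 -2.296 0.847
vertex 1.932 -2.241 1.081
vertex 1.238 -2.576 1.415
endloop
endfacet
facet normal -0.944 0.183 0.275
outer loop
vertex 1.127 -2.296 0.847
vertex 1.238 -2.576 1.415
vertex 1.648 -0.979 1.759
endloop
endfacet
facet normal 0.194 -0.864 -0.464
outer loop
vertex 1.238 -2.576 1.415
vertex 1.932 -2.241 1.081
vertex 1.755 -2.66 1.788
endloop
endfacet
facet normal -0.587 -0.023 0.809
outer loop
vertex 1.238 -2.576 1.415
vertex 1.755 -2.66 1.788
vertex 1.648 -0.979 1.759
endloop
endfacet
facet normal 0.195 -0.864 -0.463
outer loop
vertex 1.755 -2.66 1.788
vertex 1.932 -2.241 1.081
vertex 2.376 -2.498 1.747
endloop
endfacet
facet normal 0.060 0.021 0.998
outer loop
vertex 1.755 -2.66 1.788
vertex 2.376 -2.498 1.747
vertex 1.648 -0.979 1.759
endloop
endfacet
facet normal -0.309 -0.819 -0.484
outer loop
vertex 3.984 -0.936 0.361
vertex 3.618 -0.494 -0.153
vertex 4.342 -0.755 -0.174
endloop
endfacet
facet normal 0.786 -0.506 0.355
outer loop
vertex 3.984 -0.936 0.361
vertex 4.342 -0.755 -0.174
vertex 4.448 0.293 1.086
endloop
endfacet
facet normal 0.786 -0.507 0.355
outer loop
vertex 4.448 0.293 1.086
vertex 4.342 -0.755 -0.174
vertex 4.806 0.473 0.551
endloop
endfacet
facet normal 0.310 0.819 0.483
outer loop
vertex 4.448 0.293 1.086
vertex 4.806 0.473 0.551
vertex 4.082 0.734 0.573
endloop
endfacet
facet normal -0.309 -0.819 -0.483
outer loop
vertex 4.342 -0.755 -0.174
vertex 3.618 -0.494 -0.153
vertex 4.154 -0.378 -0.693
endloop
endfacet
facet normal 0.908 -0.104 -0.405
outer loop
vertex 4.342 -0.755 -0.174
vertex 4.154 -0.378 -0.693
vertex 4.806 0.473 0.551
endloop
endfacet
facet normal 0.909 -0.106 -0.404
outer loop
vertex 4.806 0.473 0.551
vertex 4.154 -0.378 -0.693
vertex 4.619 0.85 0.032
endloop
endfacet
facet normal 0.310 0.819 0.483
outer loop
vertex 4.806 0.473 0.551
vertex 4.619 0.85 0.032
vertex 4.082 0.734 0.573
endloop
endfacet
facet normal -0.310 -0.819 -0.484
outer loop
vertex 4.154 -0.378 -0.693
vertex 3.618 -0.494 -0.153
vertex 3.563 -0.088 -0.805
endloop
endfacet
facet normal 0.347 0.376 -0.859
outer loop
vertex 4.154 -0.378 -0.693
vertex 3.563 -0.088 -0.805
vertex 4.619 0.85 0.032
endloop
endfacet
facet normal 0.347 0.376 -0.859
outer loop
vertex 4.619 0.85 0.032
vertex 3.563 -0.088 -0.805
vertex 4.027 1.14 -0.08
endloop
endfacet
facet normal 0.310 0.819 0.483
outer loop
vertex 4.619 0.85 0.032
vertex 4.027 1.14 -0.08
vertex 4.082 0.734 0.573
endloop
endfacet
facet normal -0.309 -0.819 -0.484
outer loop
vertex 3.563 -0.088 -0.805
vertex 3.618 -0.494 -0.153
vertex 3.013 -0.104 -0.426
endloop
endfacet
facet normal -0.476 0.573 -0.667
outer loop
vertex 3.563 -0.088 -0.805
vertex 3.013 -0.104 -0.426
vertex 4.027 1.14 -0.08
endloop
endfacet
facet normal -0.476 0.573 -0.667
outer loop
vertex 4.027 1.14 -0.08
vertex 3.013 -0.104 -0.426
vertex 3.477 1.124 0.299
endloop
endfacet
facet normal 0.309 0.819 0.483
outer loop
vertex 4.027 1.14 -0.08
vertex 3.477 1.124 0.299
vertex 4.082 0.734 0.573
endloop
endfacet
facet normal -0.309 -0.819 -0.484
outer loop
vertex 3.013 -0.104 -0.426
vertex 3.618 -0.494 -0.153
vertex 2.918 -0.414 0.159
endloop
endfacet
facet normal -0.940 0.339 0.027
outer loop
vertex 3.013 -0.104 -0.426
vertex 2.918 -0.414 0.159
vertex 3.477 1.124 0.299
endloop
endfacet
facet normal -0.940 0.339 0.027
outer loop
vertex 3.477 1.124 0.299
vertex 2.918 -0.414 0.159
vertex 3.382 0.815 0.884
endloop
endfacet
facet normal 0.309 0.819 0.483
outer loop
vertex 3.477 1.124 0.299
vertex 3.382 0.815 0.884
vertex 4.082 0.734 0.573
endloop
endfacet
facet normal -0.309 -0.819 -0.483
outer loop
vertex 2.918 -0.414 0.159
vertex 3.618 -0.494 -0.153
vertex 3.351 -0.784 0.509
endloop
endfacet
facet normal -0.696 -0.151 0.702
outer loop
vertex 2.918 -0.414 0.159
vertex 3.351 -0.784 0.509
vertex 3.382 0.815 0.884
endloop
endfacet
facet normal -0.696 -0.151 0.702
outer loop
vertex 3.382 0.815 0.884
vertex 3.351 -0.784 0.509
vertex 3.815 0.445 1.234
endloop
endfacet
facet normal 0.309 0.819 0.483
outer loop
vertex 3.382 0.815 0.884
vertex 3.815 0.445 1.234
vertex 4.082 0.734 0.573
endloop
endfacet
facet normal -0.310 -0.819 -0.484
outer loop
vertex 3.351 -0.784 0.509
vertex 3.618 -0.494 -0.153
vertex 3.984 -0.936 0.361
endloop
endfacet
facet normal 0.072 -0.527 0.847
outer loop
vertex 3.351 -0.784 0.509
vertex 3.984 -0.936 0.361
vertex 3.815 0.445 1.234
endloop
endfacet
facet normal 0.072 -0.527 0.847
outer loop
vertex 3.815 0.445 1.234
vertex 3.984 -0.936 0.361
vertex 4.448 0.293 1.086
endloop
endfacet
facet normal 0.310 0.819 0.483
outer loop
vertex 3.815 0.445 1.234
vertex 4.448 0.293 1.086
vertex 4.082 0.734 0.573
endloop
endfacet

endsolid


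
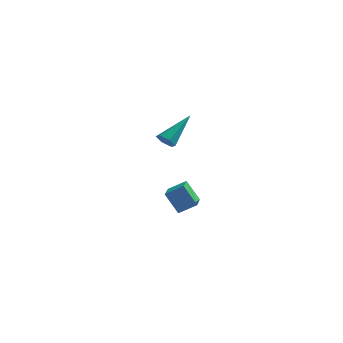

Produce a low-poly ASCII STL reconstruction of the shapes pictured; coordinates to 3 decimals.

solid 
facet normal -0.539 0.205 0.817
outer loop
vertex -1.026 -0.226 -2.932
vertex -0.098 0.048 -2.388
vertex -1.222 1.602 -3.52
endloop
endfacet
facet normal -0.836 -0.247 -0.489
outer loop
vertex -0.462 1.312 -4.672
vertex -1.026 -0.226 -2.932
vertex -1.222 1.602 -3.52
endloop
endfacet
facet normal -0.539 0.205 0.817
outer loop
vertex -1.222 1.602 -3.52
vertex -0.098 0.048 -2.388
vertex -0.294 1.876 -2.976
endloop
endfacet
facet normal -0.101 0.947 -0.305
outer loop
vertex -0.294 1.876 -2.976
vertex -0.462 1.312 -4.672
vertex -1.222 1.602 -3.52
endloop
endfacet
facet normal 0.101 -0.947 0.305
outer loop
vertex -1.026 -0.226 -2.932
vertex 0.662 -0.242 -3.54
vertex -0.098 0.048 -2.388
endloop
endfacet
facet normal -0.836 -0.247 -0.489
outer loop
vertex -0.266 -0.516 -4.084
vertex -1.026 -0.226 -2.932
vertex -0.462 1.312 -4.672
endloop
endfacet
facet normal 0.101 -0.947 0.305
outer loop
vertex -0.266 -0.516 -4.084
vertex 0.662 -0.242 -3.54
vertex -1.026 -0.226 -2.932
endloop
endfacet
facet normal 0.836 0.247 0.489
outer loop
vertex -0.098 0.048 -2.388
vertex 0.662 -0.242 -3.54
vertex -0.294 1.876 -2.976
endloop
endfacet
facet normal -0.101 0.947 -0.305
outer loop
vertex 0.466 1.586 -4.128
vertex -0.462 1.312 -4.672
vertex -0.294 1.876 -2.976
endloop
endfacet
facet normal 0.836 0.247 0.489
outer loop
vertex -0.294 1.876 -2.976
vertex 0.662 -0.242 -3.54
vertex 0.466 1.586 -4.128
endloop
endfacet
facet normal 0.539 -0.205 -0.817
outer loop
vertex 0.466 1.586 -4.128
vertex -0.266 -0.516 -4.084
vertex -0.462 1.312 -4.672
endloop
endfacet
facet normal 0.539 -0.205 -0.817
outer loop
vertex 0.662 -0.242 -3.54
vertex -0.266 -0.516 -4.084
vertex 0.466 1.586 -4.128
endloop
endfacet
facet normal -0.454 -0.689 -0.565
outer loop
vertex -0.074 -3.298 2.104
vertex -0.315 -3.529 2.579
vertex -0.591 -3.109 2.289
endloop
endfacet
facet normal 0.072 0.791 -0.607
outer loop
vertex -0.074 -3.298 2.104
vertex -0.591 -3.109 2.289
vertex 0.635 -2.091 3.761
endloop
endfacet
facet normal -0.455 -0.689 -0.565
outer loop
vertex -0.591 -3.109 2.289
vertex -0.315 -3.529 2.579
vertex -0.831 -3.34 2.764
endloop
endfacet
facet normal -0.660 0.750 0.031
outer loop
vertex -0.591 -3.109 2.289
vertex -0.831 -3.34 2.764
vertex 0.635 -2.091 3.761
endloop
endfacet
facet normal -0.455 -0.688 -0.566
outer loop
vertex -0.831 -3.34 2.764
vertex -0.315 -3.529 2.579
vertex -0.555 -3.76 3.053
endloop
endfacet
facet normal -0.626 0.119 0.771
outer loop
vertex -0.831 -3.34 2.764
vertex -0.555 -3.76 3.053
vertex 0.635 -2.091 3.761
endloop
endfacet
facet normal -0.455 -0.688 -0.566
outer loop
vertex -0.555 -3.76 3.053
vertex -0.315 -3.529 2.579
vertex -0.039 -3.949 2.868
endloop
endfacet
facet normal 0.140 -0.470 0.872
outer loop
vertex -0.555 -3.76 3.053
vertex -0.039 -3.949 2.868
vertex 0.635 -2.091 3.761
endloop
endfacet
facet normal -0.455 -0.688 -0.566
outer loop
vertex -0.039 -3.949 2.868
vertex -0.315 -3.529 2.579
vertex 0.201 -3.718 2.394
endloop
endfacet
facet normal 0.873 -0.429 0.233
outer loop
vertex -0.039 -3.949 2.868
vertex 0.201 -3.718 2.394
vertex 0.635 -2.091 3.761
endloop
endfacet
facet normal -0.455 -0.688 -0.565
outer loop
vertex 0.201 -3.718 2.394
vertex -0.315 -3.529 2.579
vertex -0.074 -3.298 2.104
endloop
endfacet
facet normal 0.839 0.201 -0.505
outer loop
vertex 0.201 -3.718 2.394
vertex -0.074 -3.298 2.104
vertex 0.635 -2.091 3.761
endloop
endfacet

endsolid


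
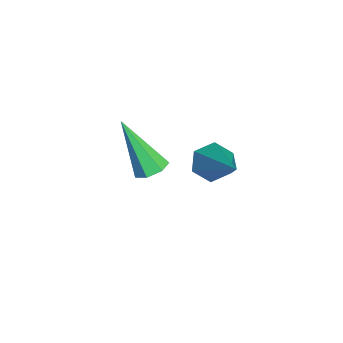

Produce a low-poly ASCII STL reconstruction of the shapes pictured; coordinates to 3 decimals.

solid 
facet normal -0.787 -0.287 -0.546
outer loop
vertex 1.995 0.059 -2.764
vertex 1.623 0.117 -2.259
vertex 1.711 0.608 -2.644
endloop
endfacet
facet normal 0.623 0.460 -0.633
outer loop
vertex 1.995 0.059 -2.764
vertex 1.711 0.608 -2.644
vertex 3.117 0.663 -1.221
endloop
endfacet
facet normal -0.787 -0.287 -0.546
outer loop
vertex 1.711 0.608 -2.644
vertex 1.623 0.117 -2.259
vertex 1.339 0.667 -2.139
endloop
endfacet
facet normal 0.045 0.996 -0.083
outer loop
vertex 1.711 0.608 -2.644
vertex 1.339 0.667 -2.139
vertex 3.117 0.663 -1.221
endloop
endfacet
facet normal -0.787 -0.287 -0.546
outer loop
vertex 1.339 0.667 -2.139
vertex 1.623 0.117 -2.259
vertex 1.251 0.176 -1.754
endloop
endfacet
facet normal -0.361 0.615 0.701
outer loop
vertex 1.339 0.667 -2.139
vertex 1.251 0.176 -1.754
vertex 3.117 0.663 -1.221
endloop
endfacet
facet normal -0.787 -0.286 -0.546
outer loop
vertex 1.251 0.176 -1.754
vertex 1.623 0.117 -2.259
vertex 1.534 -0.374 -1.874
endloop
endfacet
facet normal -0.188 -0.301 0.935
outer loop
vertex 1.251 0.176 -1.754
vertex 1.534 -0.374 -1.874
vertex 3.117 0.663 -1.221
endloop
endfacet
facet normal -0.786 -0.287 -0.548
outer loop
vertex 1.534 -0.374 -1.874
vertex 1.623 0.117 -2.259
vertex 1.907 -0.432 -2.379
endloop
endfacet
facet normal 0.390 -0.837 0.384
outer loop
vertex 1.534 -0.374 -1.874
vertex 1.907 -0.432 -2.379
vertex 3.117 0.663 -1.221
endloop
endfacet
facet normal -0.787 -0.287 -0.546
outer loop
vertex 1.907 -0.432 -2.379
vertex 1.623 0.117 -2.259
vertex 1.995 0.059 -2.764
endloop
endfacet
facet normal 0.795 -0.456 -0.400
outer loop
vertex 1.907 -0.432 -2.379
vertex 1.995 0.059 -2.764
vertex 3.117 0.663 -1.221
endloop
endfacet
facet normal 0.240 0.426 -0.872
outer loop
vertex -0.607 -1.947 -4.909
vertex -0.874 -1.49 -4.759
vertex -0.346 -1.621 -4.678
endloop
endfacet
facet normal 0.720 -0.679 0.145
outer loop
vertex -0.607 -1.947 -4.909
vertex -0.346 -1.621 -4.678
vertex -1.346 -2.33 -3.041
endloop
endfacet
facet normal 0.239 0.426 -0.873
outer loop
vertex -0.346 -1.621 -4.678
vertex -0.874 -1.49 -4.759
vertex -0.482 -1.196 -4.508
endloop
endfacet
facet normal 0.841 0.054 0.538
outer loop
vertex -0.346 -1.621 -4.678
vertex -0.482 -1.196 -4.508
vertex -1.346 -2.33 -3.041
endloop
endfacet
facet normal 0.239 0.426 -0.873
outer loop
vertex -0.482 -1.196 -4.508
vertex -0.874 -1.49 -4.759
vertex -0.913 -0.993 -4.527
endloop
endfacet
facet normal 0.285 0.670 0.686
outer loop
vertex -0.482 -1.196 -4.508
vertex -0.913 -0.993 -4.527
vertex -1.346 -2.33 -3.041
endloop
endfacet
facet normal 0.240 0.426 -0.872
outer loop
vertex -0.913 -0.993 -4.527
vertex -0.874 -1.49 -4.759
vertex -1.315 -1.164 -4.721
endloop
endfacet
facet normal -0.529 0.702 0.477
outer loop
vertex -0.913 -0.993 -4.527
vertex -1.315 -1.164 -4.721
vertex -1.346 -2.33 -3.041
endloop
endfacet
facet normal 0.241 0.427 -0.871
outer loop
vertex -1.315 -1.164 -4.721
vertex -0.874 -1.49 -4.759
vertex -1.384 -1.58 -4.944
endloop
endfacet
facet normal -0.989 0.127 0.070
outer loop
vertex -1.315 -1.164 -4.721
vertex -1.384 -1.58 -4.944
vertex -1.346 -2.33 -3.041
endloop
endfacet
facet normal 0.241 0.425 -0.872
outer loop
vertex -1.384 -1.58 -4.944
vertex -0.874 -1.49 -4.759
vertex -1.069 -1.929 -5.027
endloop
endfacet
facet normal -0.749 -0.621 -0.230
outer loop
vertex -1.384 -1.58 -4.944
vertex -1.069 -1.929 -5.027
vertex -1.346 -2.33 -3.041
endloop
endfacet
facet normal 0.239 0.426 -0.872
outer loop
vertex -1.069 -1.929 -5.027
vertex -0.874 -1.49 -4.759
vertex -0.607 -1.947 -4.909
endloop
endfacet
facet normal 0.012 -0.980 -0.196
outer loop
vertex -1.069 -1.929 -5.027
vertex -0.607 -1.947 -4.909
vertex -1.346 -2.33 -3.041
endloop
endfacet

endsolid


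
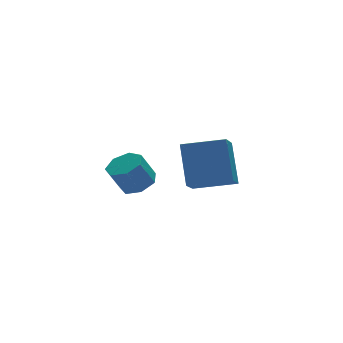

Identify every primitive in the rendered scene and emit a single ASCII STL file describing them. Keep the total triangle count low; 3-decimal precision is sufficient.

solid 
facet normal -0.540 -0.641 0.545
outer loop
vertex -1.225 -2.053 4.596
vertex -2.835 -1.022 4.214
vertex -1.581 -3.271 2.812
endloop
endfacet
facet normal 0.826 -0.528 0.196
outer loop
vertex -0.745 -2.278 1.966
vertex -1.225 -2.053 4.596
vertex -1.581 -3.271 2.812
endloop
endfacet
facet normal -0.540 -0.641 0.546
outer loop
vertex -1.581 -3.271 2.812
vertex -2.835 -1.022 4.214
vertex -3.192 -2.241 2.429
endloop
endfacet
facet normal -0.163 -0.557 -0.814
outer loop
vertex -3.192 -2.241 2.429
vertex -0.745 -2.278 1.966
vertex -1.581 -3.271 2.812
endloop
endfacet
facet normal 0.163 0.557 0.815
outer loop
vertex -1.225 -2.053 4.596
vertex -1.999 -0.029 3.368
vertex -2.835 -1.022 4.214
endloop
endfacet
facet normal 0.826 -0.529 0.196
outer loop
vertex -0.388 -1.059 3.751
vertex -1.225 -2.053 4.596
vertex -0.745 -2.278 1.966
endloop
endfacet
facet normal 0.162 0.556 0.815
outer loop
vertex -0.388 -1.059 3.751
vertex -1.999 -0.029 3.368
vertex -1.225 -2.053 4.596
endloop
endfacet
facet normal -0.826 0.529 -0.196
outer loop
vertex -2.835 -1.022 4.214
vertex -1.999 -0.029 3.368
vertex -3.192 -2.241 2.429
endloop
endfacet
facet normal -0.163 -0.556 -0.815
outer loop
vertex -2.355 -1.247 1.584
vertex -0.745 -2.278 1.966
vertex -3.192 -2.241 2.429
endloop
endfacet
facet normal -0.826 0.529 -0.196
outer loop
vertex -3.192 -2.241 2.429
vertex -1.999 -0.029 3.368
vertex -2.355 -1.247 1.584
endloop
endfacet
facet normal 0.540 0.641 -0.546
outer loop
vertex -2.355 -1.247 1.584
vertex -0.388 -1.059 3.751
vertex -0.745 -2.278 1.966
endloop
endfacet
facet normal 0.540 0.641 -0.545
outer loop
vertex -1.999 -0.029 3.368
vertex -0.388 -1.059 3.751
vertex -2.355 -1.247 1.584
endloop
endfacet
facet normal 0.467 -0.032 -0.884
outer loop
vertex -2.227 3.524 0.435
vertex -2.811 2.887 0.149
vertex -2.88 3.791 0.08
endloop
endfacet
facet normal 0.313 0.941 0.132
outer loop
vertex -2.227 3.524 0.435
vertex -2.88 3.791 0.08
vertex -2.905 3.57 1.716
endloop
endfacet
facet normal 0.314 0.940 0.132
outer loop
vertex -2.905 3.57 1.716
vertex -2.88 3.791 0.08
vertex -3.558 3.838 1.361
endloop
endfacet
facet normal -0.467 0.033 0.884
outer loop
vertex -2.905 3.57 1.716
vertex -3.558 3.838 1.361
vertex -3.489 2.933 1.431
endloop
endfacet
facet normal 0.467 -0.032 -0.884
outer loop
vertex -2.88 3.791 0.08
vertex -2.811 2.887 0.149
vertex -3.481 3.378 -0.223
endloop
endfacet
facet normal -0.450 0.852 -0.269
outer loop
vertex -2.88 3.791 0.08
vertex -3.481 3.378 -0.223
vertex -3.558 3.838 1.361
endloop
endfacet
facet normal -0.450 0.851 -0.269
outer loop
vertex -3.558 3.838 1.361
vertex -3.481 3.378 -0.223
vertex -4.158 3.425 1.059
endloop
endfacet
facet normal -0.467 0.033 0.884
outer loop
vertex -3.558 3.838 1.361
vertex -4.158 3.425 1.059
vertex -3.489 2.933 1.431
endloop
endfacet
facet normal 0.467 -0.032 -0.884
outer loop
vertex -3.481 3.378 -0.223
vertex -2.811 2.887 0.149
vertex -3.577 2.594 -0.245
endloop
endfacet
facet normal -0.876 0.120 -0.467
outer loop
vertex -3.481 3.378 -0.223
vertex -3.577 2.594 -0.245
vertex -4.158 3.425 1.059
endloop
endfacet
facet normal -0.875 0.122 -0.468
outer loop
vertex -4.158 3.425 1.059
vertex -3.577 2.594 -0.245
vertex -4.255 2.641 1.036
endloop
endfacet
facet normal -0.468 0.032 0.883
outer loop
vertex -4.158 3.425 1.059
vertex -4.255 2.641 1.036
vertex -3.489 2.933 1.431
endloop
endfacet
facet normal 0.467 -0.033 -0.884
outer loop
vertex -3.577 2.594 -0.245
vertex -2.811 2.887 0.149
vertex -3.097 2.031 0.03
endloop
endfacet
facet normal -0.641 -0.700 -0.314
outer loop
vertex -3.577 2.594 -0.245
vertex -3.097 2.031 0.03
vertex -4.255 2.641 1.036
endloop
endfacet
facet normal -0.641 -0.701 -0.313
outer loop
vertex -4.255 2.641 1.036
vertex -3.097 2.031 0.03
vertex -3.774 2.078 1.311
endloop
endfacet
facet normal -0.468 0.032 0.883
outer loop
vertex -4.255 2.641 1.036
vertex -3.774 2.078 1.311
vertex -3.489 2.933 1.431
endloop
endfacet
facet normal 0.466 -0.033 -0.884
outer loop
vertex -3.097 2.031 0.03
vertex -2.811 2.887 0.149
vertex -2.401 2.112 0.394
endloop
endfacet
facet normal 0.076 -0.994 0.076
outer loop
vertex -3.097 2.031 0.03
vertex -2.401 2.112 0.394
vertex -3.774 2.078 1.311
endloop
endfacet
facet normal 0.076 -0.994 0.076
outer loop
vertex -3.774 2.078 1.311
vertex -2.401 2.112 0.394
vertex -3.079 2.159 1.676
endloop
endfacet
facet normal -0.468 0.032 0.883
outer loop
vertex -3.774 2.078 1.311
vertex -3.079 2.159 1.676
vertex -3.489 2.933 1.431
endloop
endfacet
facet normal 0.468 -0.032 -0.883
outer loop
vertex -2.401 2.112 0.394
vertex -2.811 2.887 0.149
vertex -2.014 2.776 0.575
endloop
endfacet
facet normal 0.736 -0.540 0.409
outer loop
vertex -2.401 2.112 0.394
vertex -2.014 2.776 0.575
vertex -3.079 2.159 1.676
endloop
endfacet
facet normal 0.736 -0.540 0.409
outer loop
vertex -3.079 2.159 1.676
vertex -2.014 2.776 0.575
vertex -2.692 2.823 1.856
endloop
endfacet
facet normal -0.467 0.032 0.884
outer loop
vertex -3.079 2.159 1.676
vertex -2.692 2.823 1.856
vertex -3.489 2.933 1.431
endloop
endfacet
facet normal 0.468 -0.032 -0.883
outer loop
vertex -2.014 2.776 0.575
vertex -2.811 2.887 0.149
vertex -2.227 3.524 0.435
endloop
endfacet
facet normal 0.842 0.321 0.434
outer loop
vertex -2.014 2.776 0.575
vertex -2.227 3.524 0.435
vertex -2.692 2.823 1.856
endloop
endfacet
facet normal 0.842 0.321 0.434
outer loop
vertex -2.692 2.823 1.856
vertex -2.227 3.524 0.435
vertex -2.905 3.57 1.716
endloop
endfacet
facet normal -0.467 0.033 0.884
outer loop
vertex -2.692 2.823 1.856
vertex -2.905 3.57 1.716
vertex -3.489 2.933 1.431
endloop
endfacet

endsolid


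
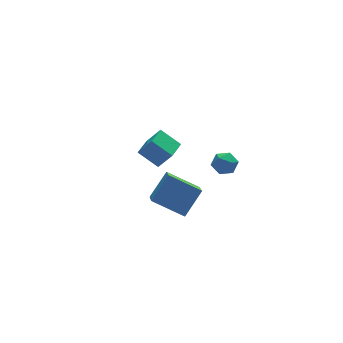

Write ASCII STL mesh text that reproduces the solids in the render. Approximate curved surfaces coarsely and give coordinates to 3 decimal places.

solid 
facet normal -0.592 0.804 -0.058
outer loop
vertex 3.741 -0.945 0.14
vertex 3.143 -1.353 0.589
vertex 3.734 -0.889 0.989
endloop
endfacet
facet normal 0.097 0.993 -0.065
outer loop
vertex 3.741 -0.945 0.14
vertex 3.734 -0.889 0.989
vertex 4.472 -0.988 0.575
endloop
endfacet
facet normal 0.408 0.670 -0.620
outer loop
vertex 3.741 -0.945 0.14
vertex 4.472 -0.988 0.575
vertex 4.336 -1.513 -0.082
endloop
endfacet
facet normal -0.088 0.281 -0.956
outer loop
vertex 3.741 -0.945 0.14
vertex 4.336 -1.513 -0.082
vertex 3.514 -1.739 -0.073
endloop
endfacet
facet normal -0.705 0.365 -0.608
outer loop
vertex 3.741 -0.945 0.14
vertex 3.514 -1.739 -0.073
vertex 3.143 -1.353 0.589
endloop
endfacet
facet normal 0.399 0.747 0.532
outer loop
vertex 4.472 -0.988 0.575
vertex 3.734 -0.889 0.989
vertex 4.326 -1.421 1.293
endloop
endfacet
facet normal -0.714 0.441 0.543
outer loop
vertex 3.734 -0.889 0.989
vertex 3.143 -1.353 0.589
vertex 3.504 -1.647 1.302
endloop
endfacet
facet normal -0.898 -0.270 -0.346
outer loop
vertex 3.143 -1.353 0.589
vertex 3.514 -1.739 -0.073
vertex 3.368 -2.172 0.645
endloop
endfacet
facet normal 0.102 -0.406 -0.908
outer loop
vertex 3.514 -1.739 -0.073
vertex 4.336 -1.513 -0.082
vertex 4.106 -2.271 0.231
endloop
endfacet
facet normal 0.904 0.223 -0.365
outer loop
vertex 4.336 -1.513 -0.082
vertex 4.472 -0.988 0.575
vertex 4.697 -1.807 0.631
endloop
endfacet
facet normal 0.088 -0.281 0.956
outer loop
vertex 4.099 -2.215 1.08
vertex 4.326 -1.421 1.293
vertex 3.504 -1.647 1.302
endloop
endfacet
facet normal -0.408 -0.670 0.620
outer loop
vertex 4.099 -2.215 1.08
vertex 3.504 -1.647 1.302
vertex 3.368 -2.172 0.645
endloop
endfacet
facet normal -0.097 -0.993 0.065
outer loop
vertex 4.099 -2.215 1.08
vertex 3.368 -2.172 0.645
vertex 4.106 -2.271 0.231
endloop
endfacet
facet normal 0.592 -0.804 0.058
outer loop
vertex 4.099 -2.215 1.08
vertex 4.106 -2.271 0.231
vertex 4.697 -1.807 0.631
endloop
endfacet
facet normal 0.705 -0.365 0.608
outer loop
vertex 4.099 -2.215 1.08
vertex 4.697 -1.807 0.631
vertex 4.326 -1.421 1.293
endloop
endfacet
facet normal -0.102 0.406 0.908
outer loop
vertex 3.504 -1.647 1.302
vertex 4.326 -1.421 1.293
vertex 3.734 -0.889 0.989
endloop
endfacet
facet normal -0.904 -0.223 0.365
outer loop
vertex 3.368 -2.172 0.645
vertex 3.504 -1.647 1.302
vertex 3.143 -1.353 0.589
endloop
endfacet
facet normal -0.399 -0.747 -0.532
outer loop
vertex 4.106 -2.271 0.231
vertex 3.368 -2.172 0.645
vertex 3.514 -1.739 -0.073
endloop
endfacet
facet normal 0.714 -0.441 -0.543
outer loop
vertex 4.697 -1.807 0.631
vertex 4.106 -2.271 0.231
vertex 4.336 -1.513 -0.082
endloop
endfacet
facet normal 0.898 0.270 0.346
outer loop
vertex 4.326 -1.421 1.293
vertex 4.697 -1.807 0.631
vertex 4.472 -0.988 0.575
endloop
endfacet
facet normal -0.673 0.605 0.425
outer loop
vertex -0.443 -3.271 2.63
vertex 0.192 -1.703 1.403
vertex -1.732 -3.779 1.314
endloop
endfacet
facet normal -0.304 -0.750 0.587
outer loop
vertex -0.312 -5.057 0.417
vertex -0.443 -3.271 2.63
vertex -1.732 -3.779 1.314
endloop
endfacet
facet normal -0.673 0.605 0.425
outer loop
vertex -1.732 -3.779 1.314
vertex 0.192 -1.703 1.403
vertex -1.096 -2.211 0.087
endloop
endfacet
facet normal -0.674 -0.266 -0.689
outer loop
vertex -1.096 -2.211 0.087
vertex -0.312 -5.057 0.417
vertex -1.732 -3.779 1.314
endloop
endfacet
facet normal 0.674 0.266 0.689
outer loop
vertex -0.443 -3.271 2.63
vertex 1.612 -2.981 0.506
vertex 0.192 -1.703 1.403
endloop
endfacet
facet normal -0.304 -0.750 0.587
outer loop
vertex 0.976 -4.549 1.733
vertex -0.443 -3.271 2.63
vertex -0.312 -5.057 0.417
endloop
endfacet
facet normal 0.675 0.265 0.689
outer loop
vertex 0.976 -4.549 1.733
vertex 1.612 -2.981 0.506
vertex -0.443 -3.271 2.63
endloop
endfacet
facet normal 0.304 0.750 -0.587
outer loop
vertex 0.192 -1.703 1.403
vertex 1.612 -2.981 0.506
vertex -1.096 -2.211 0.087
endloop
endfacet
facet normal -0.675 -0.266 -0.689
outer loop
vertex 0.323 -3.489 -0.81
vertex -0.312 -5.057 0.417
vertex -1.096 -2.211 0.087
endloop
endfacet
facet normal 0.304 0.750 -0.587
outer loop
vertex -1.096 -2.211 0.087
vertex 1.612 -2.981 0.506
vertex 0.323 -3.489 -0.81
endloop
endfacet
facet normal 0.673 -0.605 -0.425
outer loop
vertex 0.323 -3.489 -0.81
vertex 0.976 -4.549 1.733
vertex -0.312 -5.057 0.417
endloop
endfacet
facet normal 0.673 -0.606 -0.425
outer loop
vertex 1.612 -2.981 0.506
vertex 0.976 -4.549 1.733
vertex 0.323 -3.489 -0.81
endloop
endfacet
facet normal -0.427 0.373 -0.824
outer loop
vertex 0.829 3.536 -1.26
vertex 1.87 4.511 -1.357
vertex 1.682 2.536 -2.155
endloop
endfacet
facet normal -0.728 -0.682 0.068
outer loop
vertex 2.33 1.969 -0.903
vertex 0.829 3.536 -1.26
vertex 1.682 2.536 -2.155
endloop
endfacet
facet normal -0.427 0.373 -0.824
outer loop
vertex 1.682 2.536 -2.155
vertex 1.87 4.511 -1.357
vertex 2.723 3.512 -2.252
endloop
endfacet
facet normal 0.537 -0.629 -0.563
outer loop
vertex 2.723 3.512 -2.252
vertex 2.33 1.969 -0.903
vertex 1.682 2.536 -2.155
endloop
endfacet
facet normal -0.537 0.629 0.563
outer loop
vertex 0.829 3.536 -1.26
vertex 2.518 3.944 -0.105
vertex 1.87 4.511 -1.357
endloop
endfacet
facet normal -0.728 -0.682 0.067
outer loop
vertex 1.477 2.968 -0.008
vertex 0.829 3.536 -1.26
vertex 2.33 1.969 -0.903
endloop
endfacet
facet normal -0.537 0.628 0.563
outer loop
vertex 1.477 2.968 -0.008
vertex 2.518 3.944 -0.105
vertex 0.829 3.536 -1.26
endloop
endfacet
facet normal 0.728 0.682 -0.068
outer loop
vertex 1.87 4.511 -1.357
vertex 2.518 3.944 -0.105
vertex 2.723 3.512 -2.252
endloop
endfacet
facet normal 0.536 -0.629 -0.563
outer loop
vertex 3.371 2.944 -1.0
vertex 2.33 1.969 -0.903
vertex 2.723 3.512 -2.252
endloop
endfacet
facet normal 0.728 0.682 -0.068
outer loop
vertex 2.723 3.512 -2.252
vertex 2.518 3.944 -0.105
vertex 3.371 2.944 -1.0
endloop
endfacet
facet normal 0.427 -0.374 0.824
outer loop
vertex 3.371 2.944 -1.0
vertex 1.477 2.968 -0.008
vertex 2.33 1.969 -0.903
endloop
endfacet
facet normal 0.427 -0.373 0.824
outer loop
vertex 2.518 3.944 -0.105
vertex 1.477 2.968 -0.008
vertex 3.371 2.944 -1.0
endloop
endfacet

endsolid


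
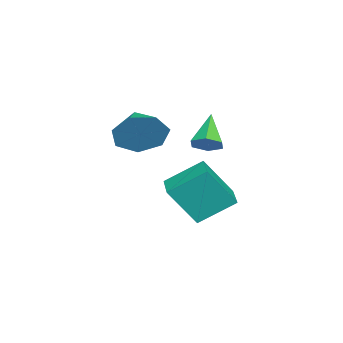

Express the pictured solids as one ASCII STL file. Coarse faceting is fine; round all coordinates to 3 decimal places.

solid 
facet normal 0.838 0.414 -0.354
outer loop
vertex 1.997 -1.336 1.287
vertex 1.586 -1.151 0.531
vertex 1.649 -0.657 1.257
endloop
endfacet
facet normal -0.167 -0.042 0.985
outer loop
vertex 1.997 -1.336 1.287
vertex 1.649 -0.657 1.257
vertex 0.454 -1.709 1.009
endloop
endfacet
facet normal 0.838 0.414 -0.354
outer loop
vertex 1.649 -0.657 1.257
vertex 1.586 -1.151 0.531
vertex 1.254 -0.35 0.681
endloop
endfacet
facet normal -0.571 0.494 0.655
outer loop
vertex 1.649 -0.657 1.257
vertex 1.254 -0.35 0.681
vertex 0.454 -1.709 1.009
endloop
endfacet
facet normal 0.839 0.414 -0.354
outer loop
vertex 1.254 -0.35 0.681
vertex 1.586 -1.151 0.531
vertex 1.109 -0.645 -0.008
endloop
endfacet
facet normal -0.865 0.501 -0.033
outer loop
vertex 1.254 -0.35 0.681
vertex 1.109 -0.645 -0.008
vertex 0.454 -1.709 1.009
endloop
endfacet
facet normal 0.839 0.414 -0.354
outer loop
vertex 1.109 -0.645 -0.008
vertex 1.586 -1.151 0.531
vertex 1.323 -1.321 -0.291
endloop
endfacet
facet normal -0.827 -0.027 -0.561
outer loop
vertex 1.109 -0.645 -0.008
vertex 1.323 -1.321 -0.291
vertex 0.454 -1.709 1.009
endloop
endfacet
facet normal 0.838 0.415 -0.354
outer loop
vertex 1.323 -1.321 -0.291
vertex 1.586 -1.151 0.531
vertex 1.736 -1.869 0.045
endloop
endfacet
facet normal -0.487 -0.693 -0.532
outer loop
vertex 1.323 -1.321 -0.291
vertex 1.736 -1.869 0.045
vertex 0.454 -1.709 1.009
endloop
endfacet
facet normal 0.839 0.414 -0.353
outer loop
vertex 1.736 -1.869 0.045
vertex 1.586 -1.151 0.531
vertex 2.035 -1.876 0.748
endloop
endfacet
facet normal -0.100 -0.994 0.032
outer loop
vertex 1.736 -1.869 0.045
vertex 2.035 -1.876 0.748
vertex 0.454 -1.709 1.009
endloop
endfacet
facet normal 0.839 0.413 -0.355
outer loop
vertex 2.035 -1.876 0.748
vertex 1.586 -1.151 0.531
vertex 1.997 -1.336 1.287
endloop
endfacet
facet normal 0.043 -0.704 0.709
outer loop
vertex 2.035 -1.876 0.748
vertex 1.997 -1.336 1.287
vertex 0.454 -1.709 1.009
endloop
endfacet
facet normal 0.701 0.101 -0.706
outer loop
vertex 3.664 1.412 1.272
vertex 3.317 1.343 0.918
vertex 3.418 1.804 1.084
endloop
endfacet
facet normal 0.259 0.545 0.797
outer loop
vertex 3.664 1.412 1.272
vertex 3.418 1.804 1.084
vertex 2.443 1.217 1.802
endloop
endfacet
facet normal 0.701 0.101 -0.706
outer loop
vertex 3.418 1.804 1.084
vertex 3.317 1.343 0.918
vertex 3.071 1.736 0.73
endloop
endfacet
facet normal -0.388 0.898 0.208
outer loop
vertex 3.418 1.804 1.084
vertex 3.071 1.736 0.73
vertex 2.443 1.217 1.802
endloop
endfacet
facet normal 0.700 0.100 -0.707
outer loop
vertex 3.071 1.736 0.73
vertex 3.317 1.343 0.918
vertex 2.97 1.275 0.565
endloop
endfacet
facet normal -0.877 0.320 -0.359
outer loop
vertex 3.071 1.736 0.73
vertex 2.97 1.275 0.565
vertex 2.443 1.217 1.802
endloop
endfacet
facet normal 0.699 0.103 -0.707
outer loop
vertex 2.97 1.275 0.565
vertex 3.317 1.343 0.918
vertex 3.217 0.883 0.752
endloop
endfacet
facet normal -0.717 -0.611 -0.334
outer loop
vertex 2.97 1.275 0.565
vertex 3.217 0.883 0.752
vertex 2.443 1.217 1.802
endloop
endfacet
facet normal 0.700 0.103 -0.706
outer loop
vertex 3.217 0.883 0.752
vertex 3.317 1.343 0.918
vertex 3.564 0.951 1.106
endloop
endfacet
facet normal -0.071 -0.964 0.255
outer loop
vertex 3.217 0.883 0.752
vertex 3.564 0.951 1.106
vertex 2.443 1.217 1.802
endloop
endfacet
facet normal 0.700 0.102 -0.706
outer loop
vertex 3.564 0.951 1.106
vertex 3.317 1.343 0.918
vertex 3.664 1.412 1.272
endloop
endfacet
facet normal 0.418 -0.387 0.822
outer loop
vertex 3.564 0.951 1.106
vertex 3.664 1.412 1.272
vertex 2.443 1.217 1.802
endloop
endfacet
facet normal -0.924 -0.378 0.062
outer loop
vertex 0.18 0.34 -0.859
vertex -0.238 1.146 -2.164
vertex 0.579 -0.767 -1.67
endloop
endfacet
facet normal 0.263 -0.507 0.821
outer loop
vertex 1.558 -0.366 -1.736
vertex 0.18 0.34 -0.859
vertex 0.579 -0.767 -1.67
endloop
endfacet
facet normal -0.924 -0.378 0.062
outer loop
vertex 0.579 -0.767 -1.67
vertex -0.238 1.146 -2.164
vertex 0.161 0.038 -2.976
endloop
endfacet
facet normal 0.279 -0.775 -0.567
outer loop
vertex 0.161 0.038 -2.976
vertex 1.558 -0.366 -1.736
vertex 0.579 -0.767 -1.67
endloop
endfacet
facet normal -0.279 0.775 0.568
outer loop
vertex 0.18 0.34 -0.859
vertex 0.741 1.547 -2.23
vertex -0.238 1.146 -2.164
endloop
endfacet
facet normal 0.263 -0.507 0.821
outer loop
vertex 1.159 0.742 -0.924
vertex 0.18 0.34 -0.859
vertex 1.558 -0.366 -1.736
endloop
endfacet
facet normal -0.280 0.774 0.567
outer loop
vertex 1.159 0.742 -0.924
vertex 0.741 1.547 -2.23
vertex 0.18 0.34 -0.859
endloop
endfacet
facet normal -0.263 0.507 -0.821
outer loop
vertex -0.238 1.146 -2.164
vertex 0.741 1.547 -2.23
vertex 0.161 0.038 -2.976
endloop
endfacet
facet normal 0.280 -0.774 -0.568
outer loop
vertex 1.14 0.44 -3.041
vertex 1.558 -0.366 -1.736
vertex 0.161 0.038 -2.976
endloop
endfacet
facet normal -0.263 0.507 -0.821
outer loop
vertex 0.161 0.038 -2.976
vertex 0.741 1.547 -2.23
vertex 1.14 0.44 -3.041
endloop
endfacet
facet normal 0.924 0.378 -0.062
outer loop
vertex 1.14 0.44 -3.041
vertex 1.159 0.742 -0.924
vertex 1.558 -0.366 -1.736
endloop
endfacet
facet normal 0.924 0.378 -0.062
outer loop
vertex 0.741 1.547 -2.23
vertex 1.159 0.742 -0.924
vertex 1.14 0.44 -3.041
endloop
endfacet

endsolid


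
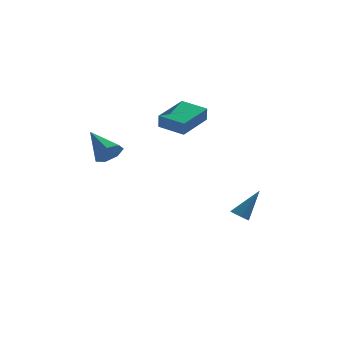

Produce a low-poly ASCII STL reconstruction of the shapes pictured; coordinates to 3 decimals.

solid 
facet normal -0.834 0.528 0.158
outer loop
vertex -1.137 -1.254 4.082
vertex -0.019 0.386 4.506
vertex -1.152 -1.035 3.272
endloop
endfacet
facet normal -0.551 -0.808 -0.208
outer loop
vertex 0.099 -1.826 3.034
vertex -1.137 -1.254 4.082
vertex -1.152 -1.035 3.272
endloop
endfacet
facet normal -0.835 0.528 0.159
outer loop
vertex -1.152 -1.035 3.272
vertex -0.019 0.386 4.506
vertex -0.034 0.606 3.695
endloop
endfacet
facet normal -0.018 0.261 -0.965
outer loop
vertex -0.034 0.606 3.695
vertex 0.099 -1.826 3.034
vertex -1.152 -1.035 3.272
endloop
endfacet
facet normal 0.018 -0.262 0.965
outer loop
vertex -1.137 -1.254 4.082
vertex 1.232 -0.405 4.268
vertex -0.019 0.386 4.506
endloop
endfacet
facet normal -0.551 -0.808 -0.209
outer loop
vertex 0.114 -2.046 3.845
vertex -1.137 -1.254 4.082
vertex 0.099 -1.826 3.034
endloop
endfacet
facet normal 0.018 -0.261 0.965
outer loop
vertex 0.114 -2.046 3.845
vertex 1.232 -0.405 4.268
vertex -1.137 -1.254 4.082
endloop
endfacet
facet normal 0.551 0.808 0.209
outer loop
vertex -0.019 0.386 4.506
vertex 1.232 -0.405 4.268
vertex -0.034 0.606 3.695
endloop
endfacet
facet normal -0.017 0.261 -0.965
outer loop
vertex 1.217 -0.186 3.458
vertex 0.099 -1.826 3.034
vertex -0.034 0.606 3.695
endloop
endfacet
facet normal 0.551 0.808 0.208
outer loop
vertex -0.034 0.606 3.695
vertex 1.232 -0.405 4.268
vertex 1.217 -0.186 3.458
endloop
endfacet
facet normal 0.834 -0.528 -0.159
outer loop
vertex 1.217 -0.186 3.458
vertex 0.114 -2.046 3.845
vertex 0.099 -1.826 3.034
endloop
endfacet
facet normal 0.835 -0.528 -0.158
outer loop
vertex 1.232 -0.405 4.268
vertex 0.114 -2.046 3.845
vertex 1.217 -0.186 3.458
endloop
endfacet
facet normal 0.528 -0.665 -0.528
outer loop
vertex -2.719 -4.195 2.994
vertex -3.386 -4.569 2.798
vertex -3.022 -3.979 2.419
endloop
endfacet
facet normal 0.484 0.872 0.072
outer loop
vertex -2.719 -4.195 2.994
vertex -3.022 -3.979 2.419
vertex -4.354 -3.351 3.762
endloop
endfacet
facet normal 0.529 -0.665 -0.527
outer loop
vertex -3.022 -3.979 2.419
vertex -3.386 -4.569 2.798
vertex -3.599 -4.207 2.128
endloop
endfacet
facet normal -0.092 0.864 -0.495
outer loop
vertex -3.022 -3.979 2.419
vertex -3.599 -4.207 2.128
vertex -4.354 -3.351 3.762
endloop
endfacet
facet normal 0.529 -0.665 -0.527
outer loop
vertex -3.599 -4.207 2.128
vertex -3.386 -4.569 2.798
vertex -4.016 -4.708 2.342
endloop
endfacet
facet normal -0.744 0.386 -0.546
outer loop
vertex -3.599 -4.207 2.128
vertex -4.016 -4.708 2.342
vertex -4.354 -3.351 3.762
endloop
endfacet
facet normal 0.529 -0.665 -0.528
outer loop
vertex -4.016 -4.708 2.342
vertex -3.386 -4.569 2.798
vertex -3.959 -5.104 2.898
endloop
endfacet
facet normal -0.979 -0.200 -0.042
outer loop
vertex -4.016 -4.708 2.342
vertex -3.959 -5.104 2.898
vertex -4.354 -3.351 3.762
endloop
endfacet
facet normal 0.529 -0.665 -0.528
outer loop
vertex -3.959 -5.104 2.898
vertex -3.386 -4.569 2.798
vertex -3.47 -5.097 3.379
endloop
endfacet
facet normal -0.621 -0.455 0.638
outer loop
vertex -3.959 -5.104 2.898
vertex -3.47 -5.097 3.379
vertex -4.354 -3.351 3.762
endloop
endfacet
facet normal 0.529 -0.665 -0.528
outer loop
vertex -3.47 -5.097 3.379
vertex -3.386 -4.569 2.798
vertex -2.918 -4.692 3.422
endloop
endfacet
facet normal 0.059 -0.185 0.981
outer loop
vertex -3.47 -5.097 3.379
vertex -2.918 -4.692 3.422
vertex -4.354 -3.351 3.762
endloop
endfacet
facet normal 0.528 -0.666 -0.527
outer loop
vertex -2.918 -4.692 3.422
vertex -3.386 -4.569 2.798
vertex -2.719 -4.195 2.994
endloop
endfacet
facet normal 0.552 0.406 0.728
outer loop
vertex -2.918 -4.692 3.422
vertex -2.719 -4.195 2.994
vertex -4.354 -3.351 3.762
endloop
endfacet
facet normal -0.525 -0.321 -0.788
outer loop
vertex 3.181 -2.99 -2.226
vertex 2.841 -2.588 -2.163
vertex 3.291 -2.659 -2.434
endloop
endfacet
facet normal 0.914 -0.385 -0.130
outer loop
vertex 3.181 -2.99 -2.226
vertex 3.291 -2.659 -2.434
vertex 3.819 -1.992 -0.697
endloop
endfacet
facet normal -0.525 -0.321 -0.788
outer loop
vertex 3.291 -2.659 -2.434
vertex 2.841 -2.588 -2.163
vertex 3.137 -2.287 -2.483
endloop
endfacet
facet normal 0.870 0.310 -0.383
outer loop
vertex 3.291 -2.659 -2.434
vertex 3.137 -2.287 -2.483
vertex 3.819 -1.992 -0.697
endloop
endfacet
facet normal -0.527 -0.320 -0.788
outer loop
vertex 3.137 -2.287 -2.483
vertex 2.841 -2.588 -2.163
vertex 2.81 -2.091 -2.344
endloop
endfacet
facet normal 0.396 0.870 -0.295
outer loop
vertex 3.137 -2.287 -2.483
vertex 2.81 -2.091 -2.344
vertex 3.819 -1.992 -0.697
endloop
endfacet
facet normal -0.526 -0.320 -0.788
outer loop
vertex 2.81 -2.091 -2.344
vertex 2.841 -2.588 -2.163
vertex 2.501 -2.187 -2.099
endloop
endfacet
facet normal -0.234 0.969 0.085
outer loop
vertex 2.81 -2.091 -2.344
vertex 2.501 -2.187 -2.099
vertex 3.819 -1.992 -0.697
endloop
endfacet
facet normal -0.525 -0.320 -0.789
outer loop
vertex 2.501 -2.187 -2.099
vertex 2.841 -2.588 -2.163
vertex 2.391 -2.517 -1.892
endloop
endfacet
facet normal -0.646 0.548 0.531
outer loop
vertex 2.501 -2.187 -2.099
vertex 2.391 -2.517 -1.892
vertex 3.819 -1.992 -0.697
endloop
endfacet
facet normal -0.525 -0.320 -0.788
outer loop
vertex 2.391 -2.517 -1.892
vertex 2.841 -2.588 -2.163
vertex 2.545 -2.89 -1.843
endloop
endfacet
facet normal -0.603 -0.146 0.784
outer loop
vertex 2.391 -2.517 -1.892
vertex 2.545 -2.89 -1.843
vertex 3.819 -1.992 -0.697
endloop
endfacet
facet normal -0.524 -0.321 -0.788
outer loop
vertex 2.545 -2.89 -1.843
vertex 2.841 -2.588 -2.163
vertex 2.872 -3.085 -1.981
endloop
endfacet
facet normal -0.128 -0.707 0.696
outer loop
vertex 2.545 -2.89 -1.843
vertex 2.872 -3.085 -1.981
vertex 3.819 -1.992 -0.697
endloop
endfacet
facet normal -0.526 -0.321 -0.788
outer loop
vertex 2.872 -3.085 -1.981
vertex 2.841 -2.588 -2.163
vertex 3.181 -2.99 -2.226
endloop
endfacet
facet normal 0.500 -0.806 0.318
outer loop
vertex 2.872 -3.085 -1.981
vertex 3.181 -2.99 -2.226
vertex 3.819 -1.992 -0.697
endloop
endfacet

endsolid
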